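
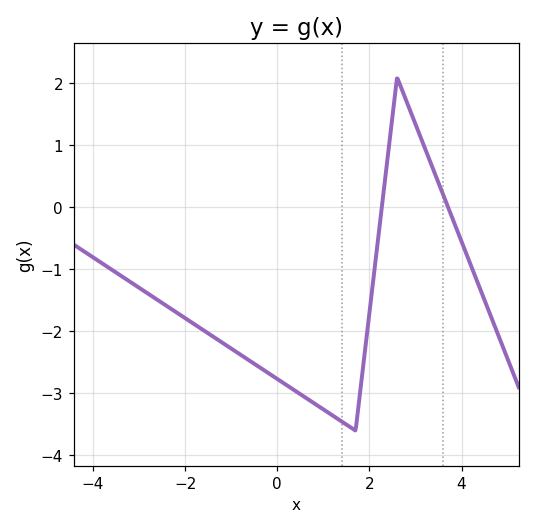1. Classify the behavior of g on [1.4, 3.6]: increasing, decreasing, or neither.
neither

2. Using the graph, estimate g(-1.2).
-2.18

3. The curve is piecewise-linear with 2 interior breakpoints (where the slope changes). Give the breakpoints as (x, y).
(1.7, -3.6); (2.6, 2.1)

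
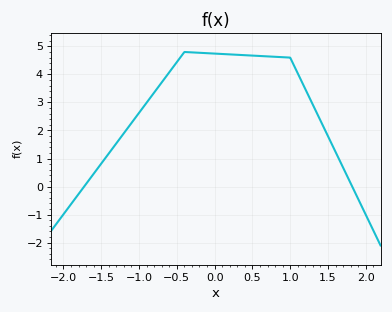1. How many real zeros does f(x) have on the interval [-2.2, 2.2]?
2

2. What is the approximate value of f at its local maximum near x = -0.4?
4.8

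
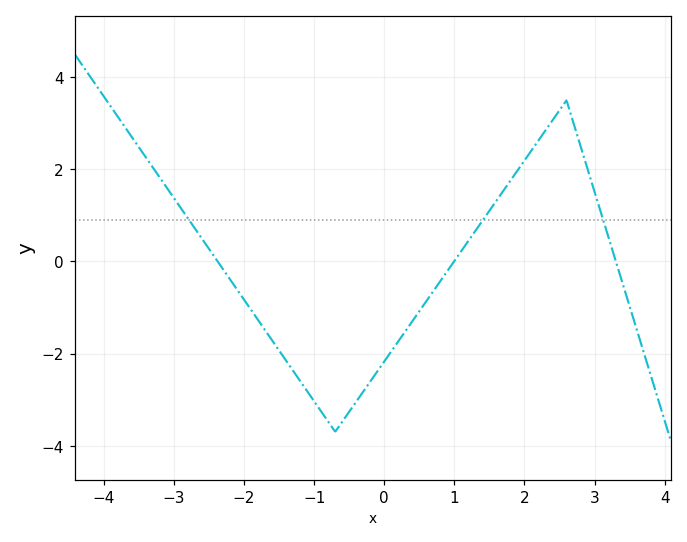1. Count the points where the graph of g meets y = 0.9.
3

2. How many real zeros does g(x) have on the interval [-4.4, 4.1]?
3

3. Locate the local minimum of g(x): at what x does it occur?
-0.7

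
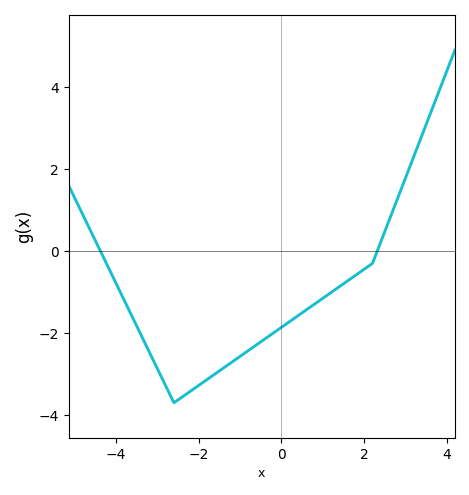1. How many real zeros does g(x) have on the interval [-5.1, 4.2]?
2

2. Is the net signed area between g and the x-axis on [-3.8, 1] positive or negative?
negative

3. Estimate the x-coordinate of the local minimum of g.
-2.6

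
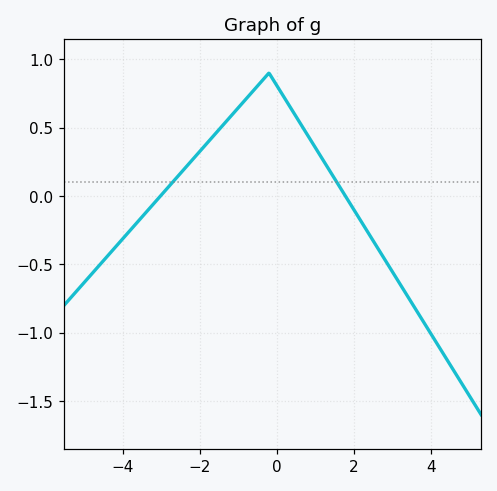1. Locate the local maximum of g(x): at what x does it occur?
-0.199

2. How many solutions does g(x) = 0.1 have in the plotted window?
2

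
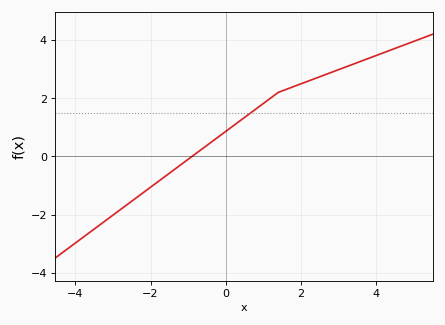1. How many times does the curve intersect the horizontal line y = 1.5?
1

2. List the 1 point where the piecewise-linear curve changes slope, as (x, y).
(1.4, 2.2)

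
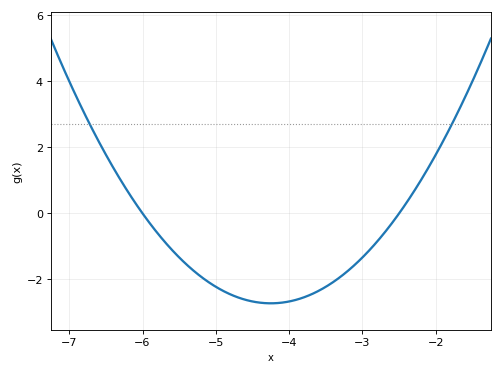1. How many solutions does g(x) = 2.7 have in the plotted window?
2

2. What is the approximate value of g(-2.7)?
-0.587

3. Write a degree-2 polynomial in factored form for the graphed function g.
y = 0.89(x + 6)(x + 2.5)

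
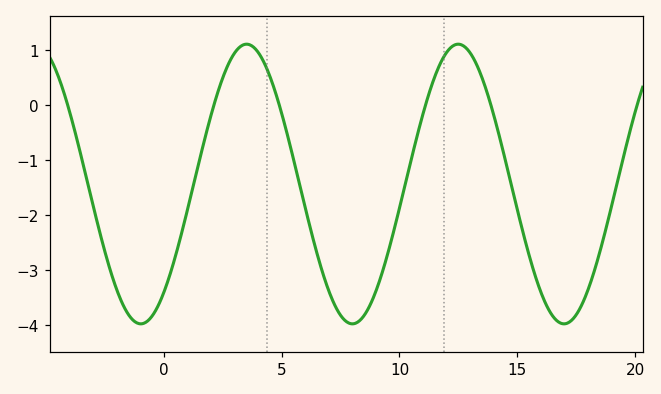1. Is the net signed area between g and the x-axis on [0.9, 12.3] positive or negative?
negative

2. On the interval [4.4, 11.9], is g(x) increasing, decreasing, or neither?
neither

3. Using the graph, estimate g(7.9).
-3.96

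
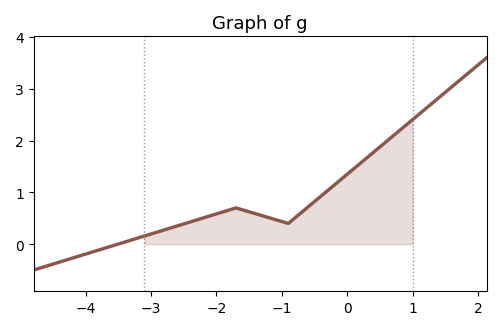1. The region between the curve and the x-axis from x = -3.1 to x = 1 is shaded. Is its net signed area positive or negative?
positive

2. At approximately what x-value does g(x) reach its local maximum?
-1.7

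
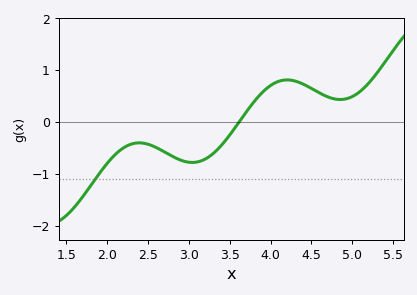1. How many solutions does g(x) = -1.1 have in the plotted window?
1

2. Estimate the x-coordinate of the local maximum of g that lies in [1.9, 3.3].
2.4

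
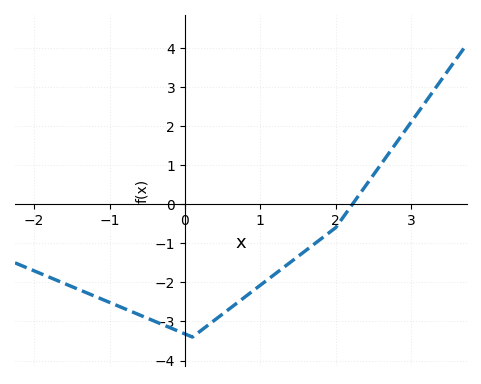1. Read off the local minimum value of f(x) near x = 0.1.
-3.4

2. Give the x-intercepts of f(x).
2.22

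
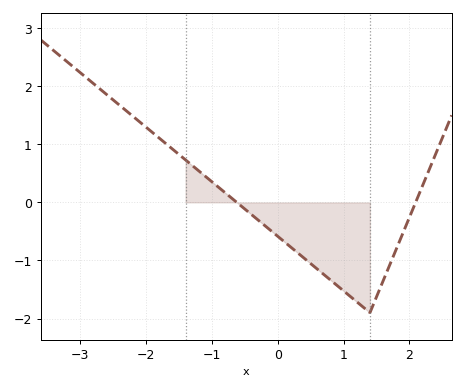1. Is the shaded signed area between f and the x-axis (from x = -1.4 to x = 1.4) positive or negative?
negative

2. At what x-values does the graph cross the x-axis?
-0.6, 2.1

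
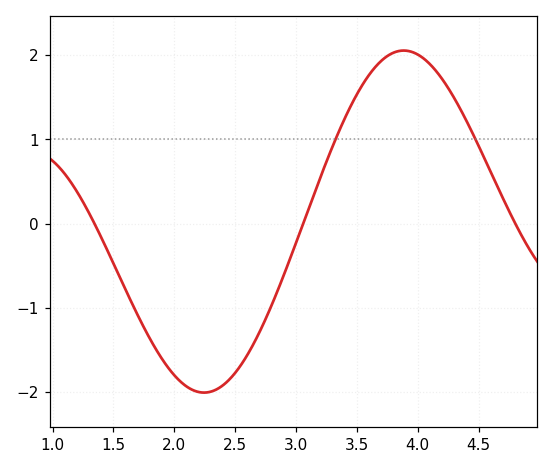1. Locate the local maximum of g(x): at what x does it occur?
3.89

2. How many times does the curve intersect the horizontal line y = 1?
2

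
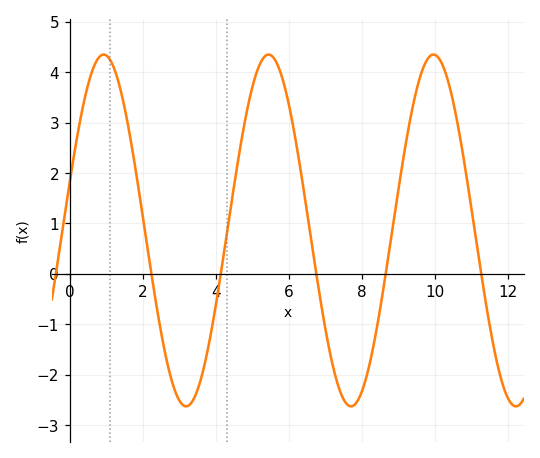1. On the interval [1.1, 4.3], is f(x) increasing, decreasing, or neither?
neither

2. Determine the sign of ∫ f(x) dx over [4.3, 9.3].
positive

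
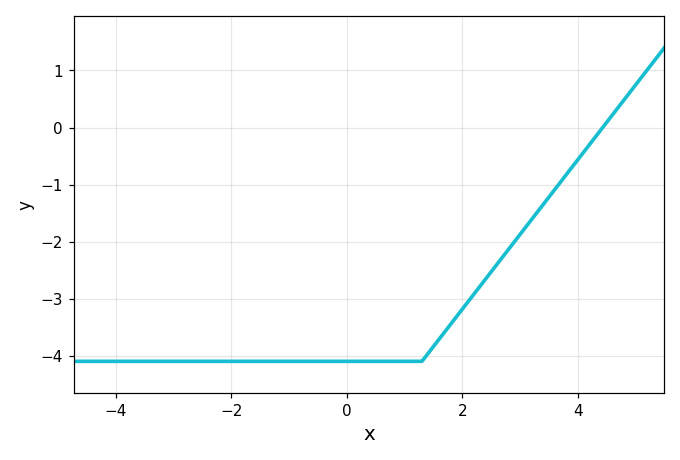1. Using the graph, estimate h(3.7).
-1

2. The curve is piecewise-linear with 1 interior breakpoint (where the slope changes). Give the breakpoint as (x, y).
(1.3, -4.1)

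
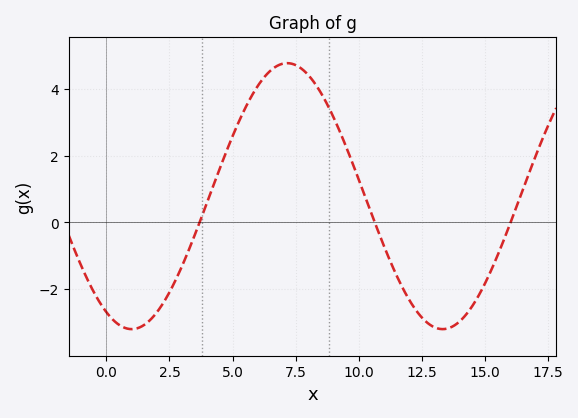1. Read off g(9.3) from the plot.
2.6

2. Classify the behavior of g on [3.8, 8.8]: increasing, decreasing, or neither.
neither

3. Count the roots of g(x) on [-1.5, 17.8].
3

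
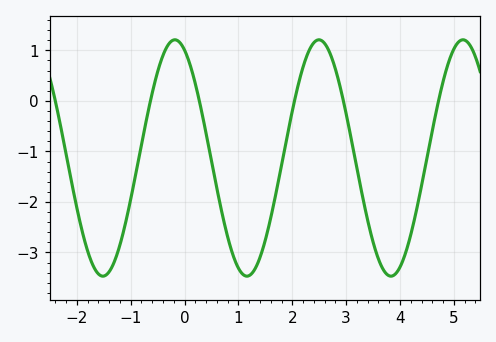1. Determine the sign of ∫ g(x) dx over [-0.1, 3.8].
negative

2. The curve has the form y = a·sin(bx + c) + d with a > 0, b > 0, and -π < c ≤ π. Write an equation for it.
y = 2.34sin(2.35x + 1.99) - 1.13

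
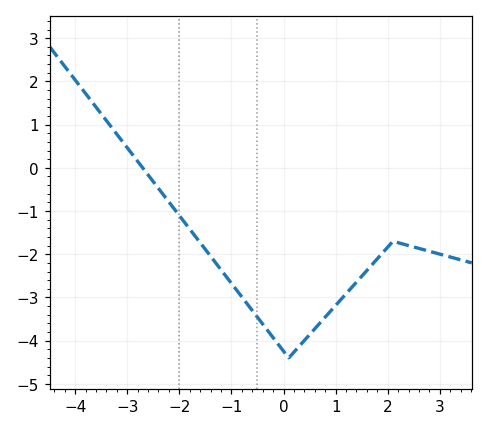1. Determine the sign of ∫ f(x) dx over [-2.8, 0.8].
negative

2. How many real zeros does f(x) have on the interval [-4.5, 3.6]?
1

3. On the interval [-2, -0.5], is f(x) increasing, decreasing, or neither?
decreasing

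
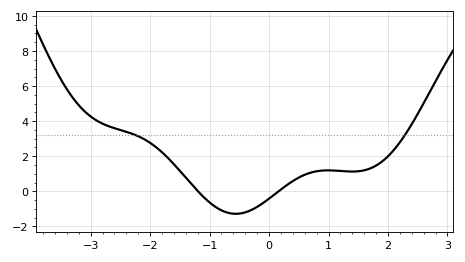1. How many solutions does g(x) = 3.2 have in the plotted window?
2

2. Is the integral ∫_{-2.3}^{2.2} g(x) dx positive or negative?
positive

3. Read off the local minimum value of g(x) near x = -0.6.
-1.2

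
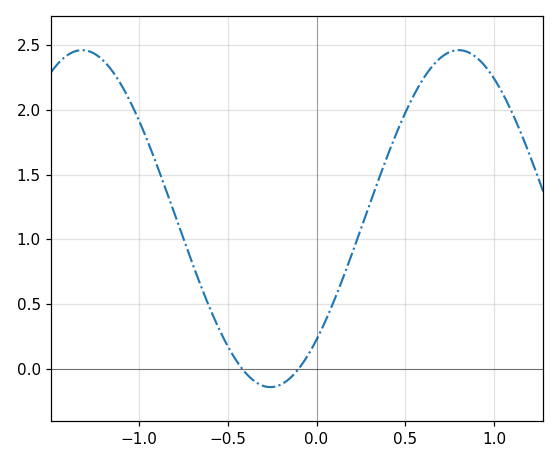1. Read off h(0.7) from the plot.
2.4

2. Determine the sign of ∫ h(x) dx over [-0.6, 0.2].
positive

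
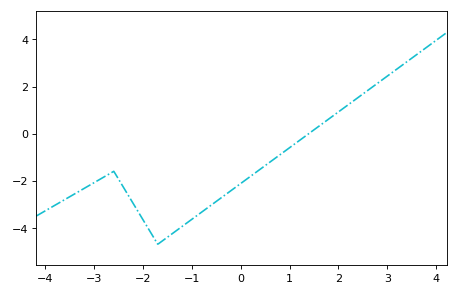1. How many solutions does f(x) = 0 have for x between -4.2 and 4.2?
1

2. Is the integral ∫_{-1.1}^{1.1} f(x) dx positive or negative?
negative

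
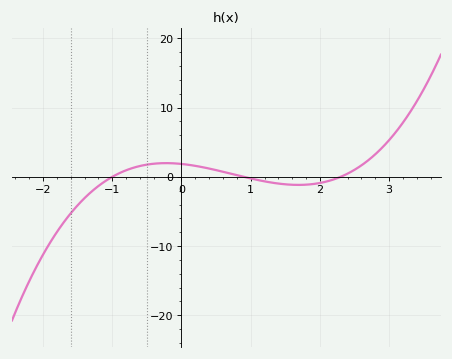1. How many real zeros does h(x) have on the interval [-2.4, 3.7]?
3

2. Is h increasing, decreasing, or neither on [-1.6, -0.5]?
increasing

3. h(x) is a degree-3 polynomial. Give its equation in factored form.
y = 0.9(x + 1)(x - 0.9)(x - 2.3)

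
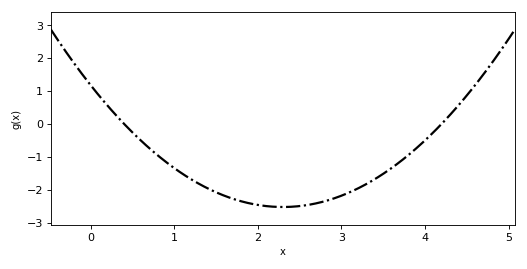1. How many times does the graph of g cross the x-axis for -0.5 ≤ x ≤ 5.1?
2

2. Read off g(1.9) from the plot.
-2.42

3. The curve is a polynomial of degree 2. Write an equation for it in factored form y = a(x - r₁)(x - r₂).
y = 0.7(x - 0.4)(x - 4.2)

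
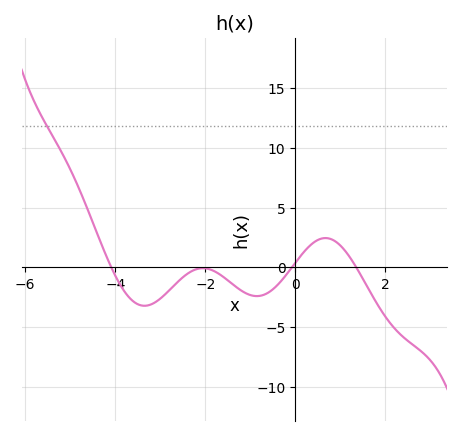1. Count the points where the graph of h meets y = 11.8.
1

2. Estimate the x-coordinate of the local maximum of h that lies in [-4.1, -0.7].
-2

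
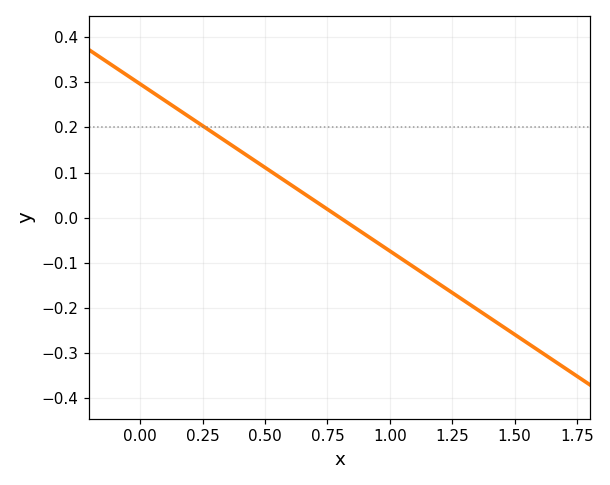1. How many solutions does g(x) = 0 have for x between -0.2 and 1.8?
1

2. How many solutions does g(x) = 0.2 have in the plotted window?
1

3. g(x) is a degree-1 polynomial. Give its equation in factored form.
y = -0.37(x - 0.8)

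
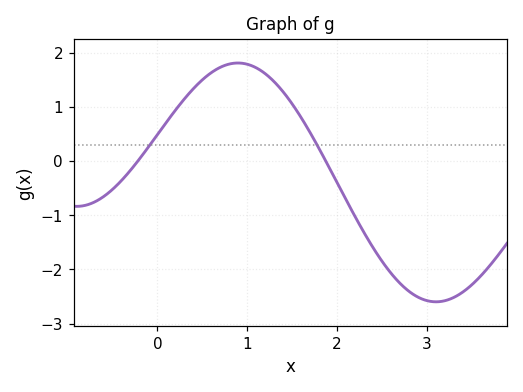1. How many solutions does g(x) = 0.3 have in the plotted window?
2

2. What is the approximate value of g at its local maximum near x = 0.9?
1.8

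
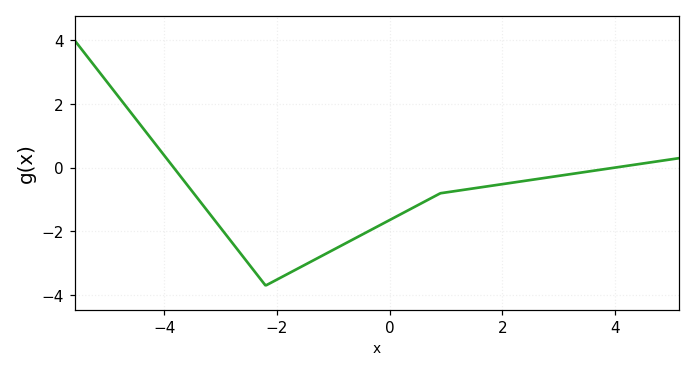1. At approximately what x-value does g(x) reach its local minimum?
-2.2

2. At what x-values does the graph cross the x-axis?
-3.83, 3.97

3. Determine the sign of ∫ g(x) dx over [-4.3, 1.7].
negative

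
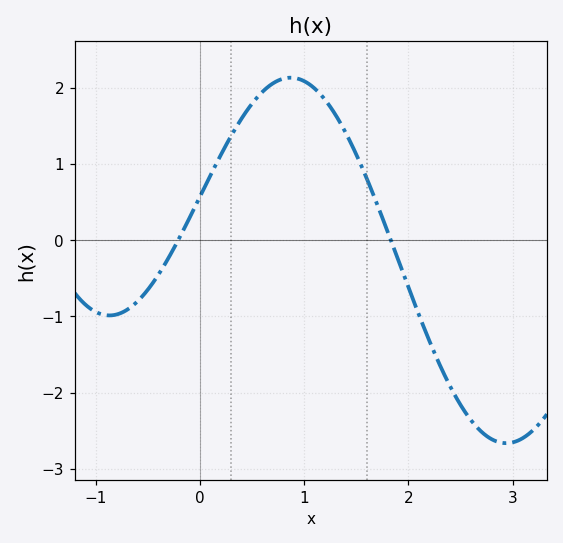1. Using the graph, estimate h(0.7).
2.06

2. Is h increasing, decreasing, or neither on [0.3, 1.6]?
neither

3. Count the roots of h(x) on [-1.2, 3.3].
2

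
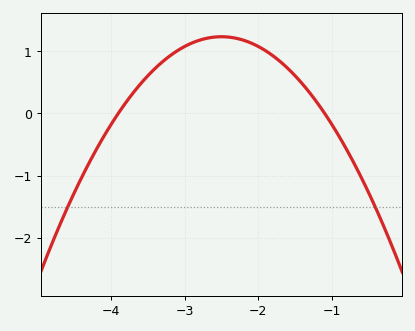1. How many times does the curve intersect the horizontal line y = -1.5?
2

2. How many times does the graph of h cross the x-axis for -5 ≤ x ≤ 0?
2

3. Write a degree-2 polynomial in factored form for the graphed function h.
y = -0.63(x + 3.9)(x + 1.1)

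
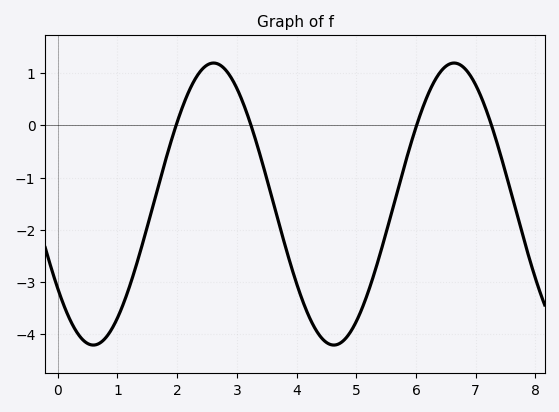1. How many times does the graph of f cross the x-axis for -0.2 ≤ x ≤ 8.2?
4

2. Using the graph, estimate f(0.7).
-4.18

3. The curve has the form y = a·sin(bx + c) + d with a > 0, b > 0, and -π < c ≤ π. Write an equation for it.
y = 2.71sin(1.56x - 2.5) - 1.51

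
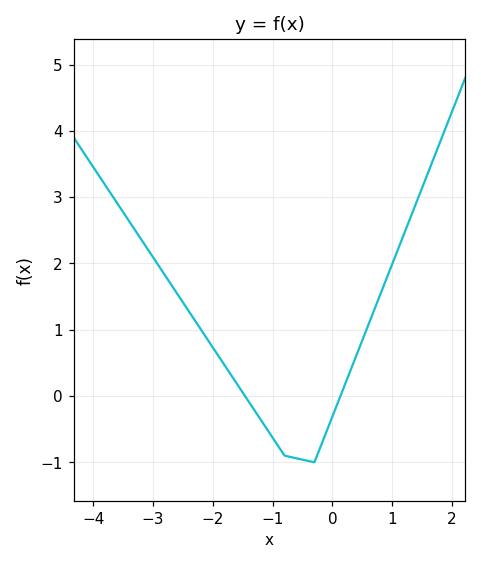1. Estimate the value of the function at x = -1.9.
0.597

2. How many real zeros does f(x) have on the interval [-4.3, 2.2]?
2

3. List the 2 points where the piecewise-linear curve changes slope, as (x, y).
(-0.8, -0.9); (-0.3, -1)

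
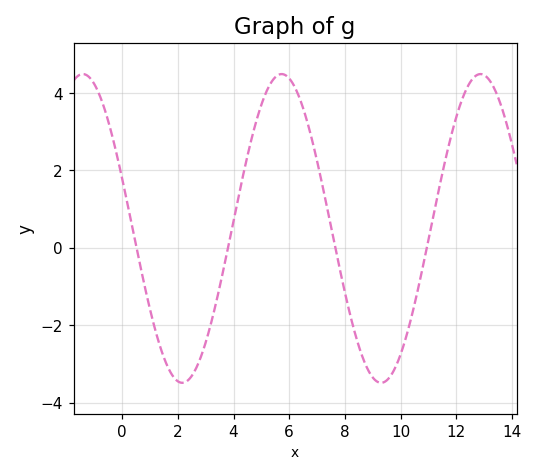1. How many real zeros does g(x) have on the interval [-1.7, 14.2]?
4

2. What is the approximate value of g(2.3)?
-3.46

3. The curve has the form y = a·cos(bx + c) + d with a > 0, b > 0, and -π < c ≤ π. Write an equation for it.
y = 3.99cos(0.88x + 1.24) + 0.5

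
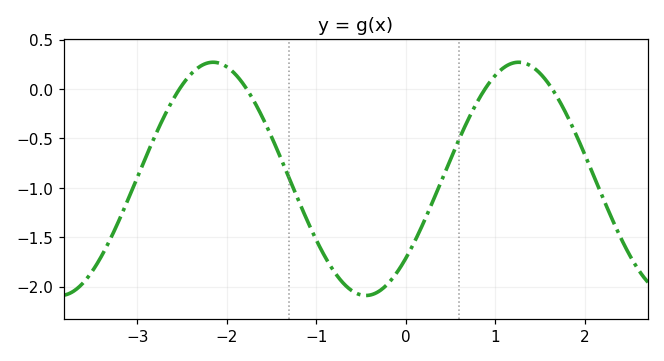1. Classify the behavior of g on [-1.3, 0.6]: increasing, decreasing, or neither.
neither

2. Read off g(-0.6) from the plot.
-2.04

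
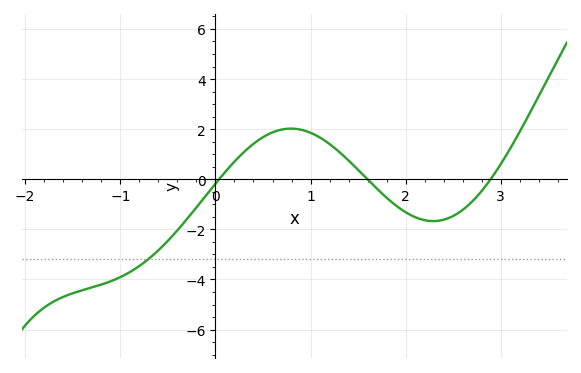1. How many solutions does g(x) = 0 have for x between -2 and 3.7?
3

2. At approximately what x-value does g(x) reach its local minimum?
2.3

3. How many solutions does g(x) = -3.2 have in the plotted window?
1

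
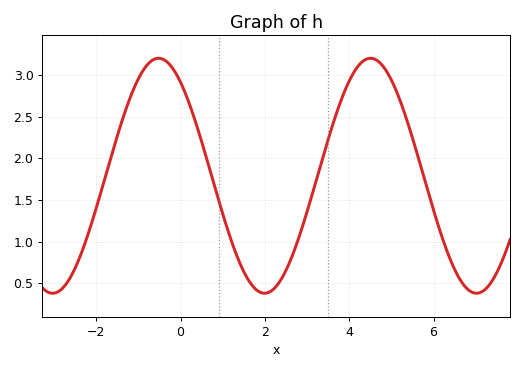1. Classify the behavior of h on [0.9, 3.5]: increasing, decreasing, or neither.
neither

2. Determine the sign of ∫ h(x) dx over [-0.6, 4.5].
positive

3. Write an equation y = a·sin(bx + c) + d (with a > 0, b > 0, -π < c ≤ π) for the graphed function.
y = 1.41sin(1.25x + 2.22) + 1.79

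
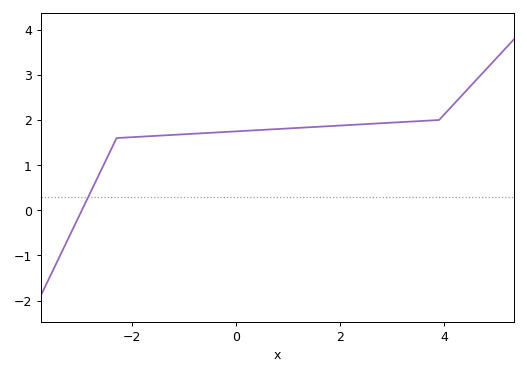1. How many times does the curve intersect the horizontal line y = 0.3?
1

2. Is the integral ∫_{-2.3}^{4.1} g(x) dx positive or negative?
positive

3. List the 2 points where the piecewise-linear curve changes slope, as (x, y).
(-2.3, 1.6); (3.9, 2)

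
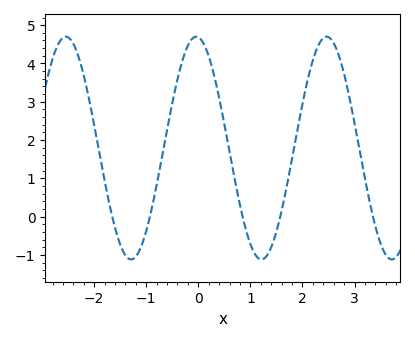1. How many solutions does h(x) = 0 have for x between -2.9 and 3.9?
5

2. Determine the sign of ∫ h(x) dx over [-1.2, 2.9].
positive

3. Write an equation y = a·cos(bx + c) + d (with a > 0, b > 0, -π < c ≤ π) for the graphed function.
y = 2.91cos(2.51x + 0.1) + 1.79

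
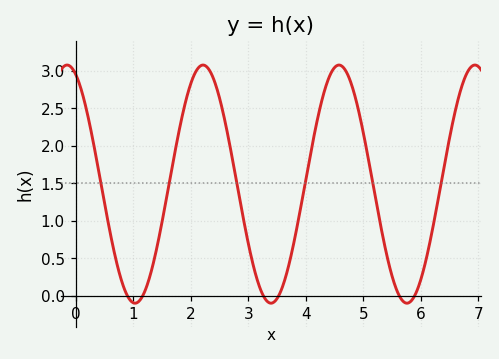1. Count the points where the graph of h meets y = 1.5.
6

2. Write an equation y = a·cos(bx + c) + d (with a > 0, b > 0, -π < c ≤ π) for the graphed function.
y = 1.59cos(2.66x + 0.392) + 1.49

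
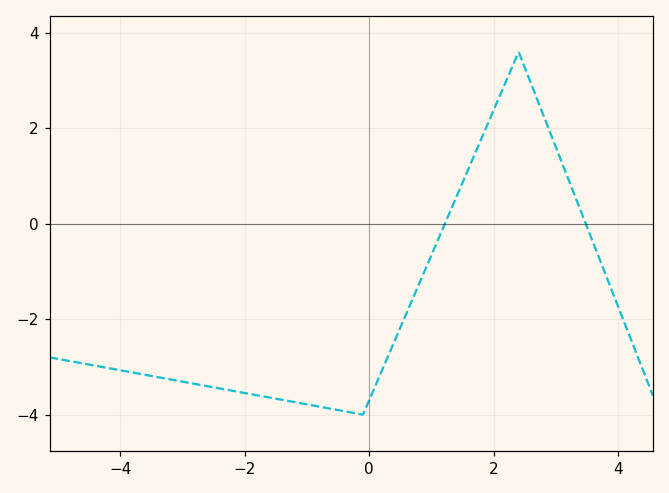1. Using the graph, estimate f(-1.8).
-3.59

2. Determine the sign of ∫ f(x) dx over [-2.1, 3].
negative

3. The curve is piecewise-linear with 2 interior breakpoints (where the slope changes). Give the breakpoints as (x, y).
(-0.1, -4); (2.4, 3.6)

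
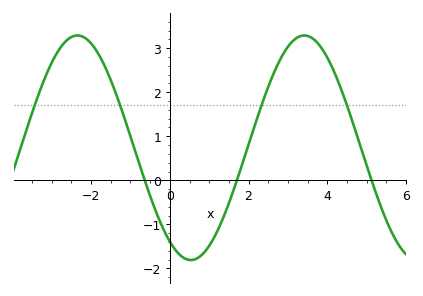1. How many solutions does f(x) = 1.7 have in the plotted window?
4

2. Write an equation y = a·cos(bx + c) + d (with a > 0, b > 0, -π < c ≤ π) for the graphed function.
y = 2.55cos(1.1x + 2.6) + 0.74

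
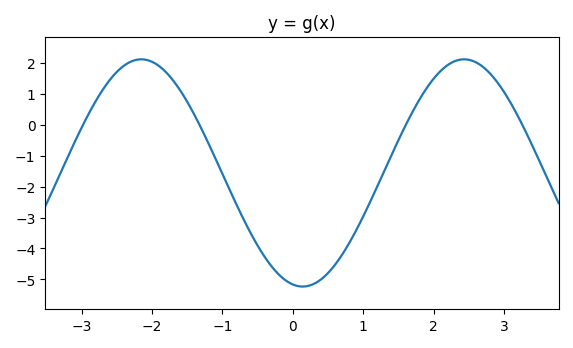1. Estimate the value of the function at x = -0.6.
-3.5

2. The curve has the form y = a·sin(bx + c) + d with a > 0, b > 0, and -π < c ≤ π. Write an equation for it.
y = 3.67sin(1.4x - 1.8) - 1.56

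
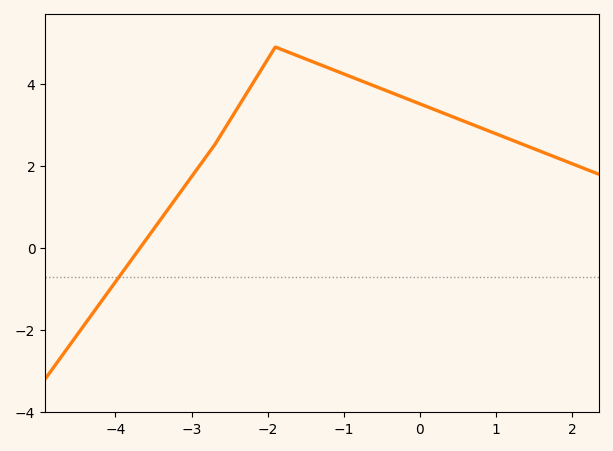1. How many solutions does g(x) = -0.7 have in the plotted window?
1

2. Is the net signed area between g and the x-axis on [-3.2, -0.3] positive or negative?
positive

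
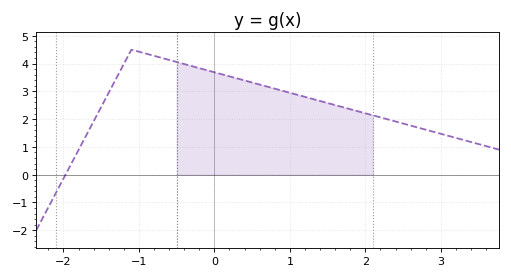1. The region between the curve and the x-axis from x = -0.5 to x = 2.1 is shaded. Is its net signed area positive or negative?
positive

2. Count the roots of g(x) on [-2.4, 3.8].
1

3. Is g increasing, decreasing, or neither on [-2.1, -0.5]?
neither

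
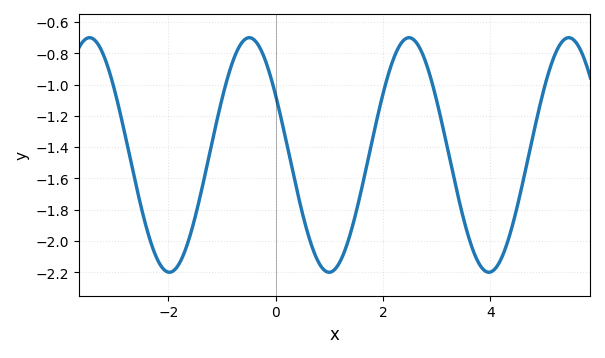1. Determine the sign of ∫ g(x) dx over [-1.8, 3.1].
negative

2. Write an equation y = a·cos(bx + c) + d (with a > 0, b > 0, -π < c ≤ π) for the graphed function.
y = 0.75cos(2.1x + 1) - 1.45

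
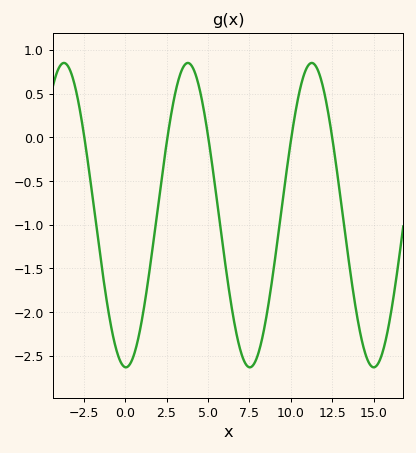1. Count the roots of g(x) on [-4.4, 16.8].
5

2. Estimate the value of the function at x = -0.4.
-2.5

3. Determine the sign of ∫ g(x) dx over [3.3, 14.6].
negative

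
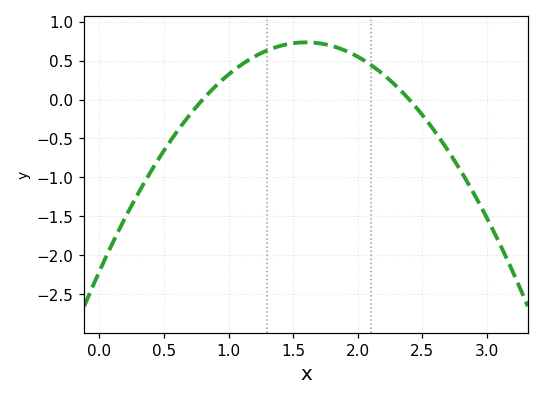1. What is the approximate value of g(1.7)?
0.7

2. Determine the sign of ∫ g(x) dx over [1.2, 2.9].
positive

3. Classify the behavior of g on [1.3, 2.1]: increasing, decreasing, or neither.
neither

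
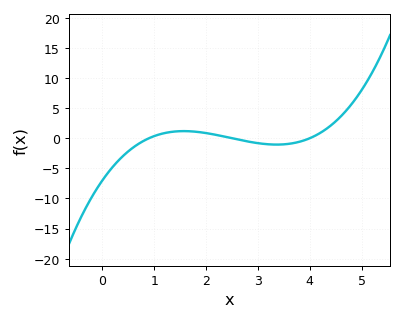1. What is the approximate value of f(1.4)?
1.12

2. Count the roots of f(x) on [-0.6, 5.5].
3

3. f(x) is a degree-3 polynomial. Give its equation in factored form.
y = 0.78(x - 0.9)(x - 2.5)(x - 4)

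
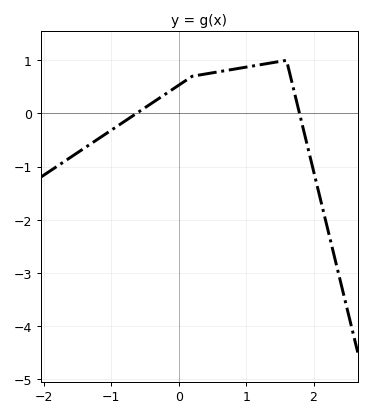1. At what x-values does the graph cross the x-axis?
-0.628, 1.79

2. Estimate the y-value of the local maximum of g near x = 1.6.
1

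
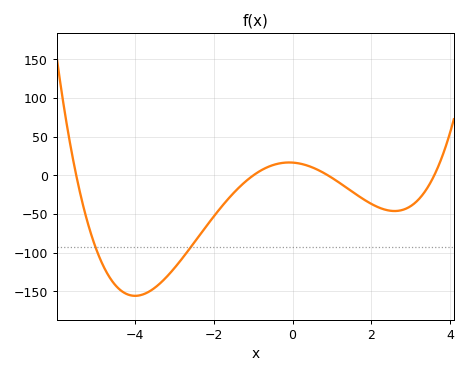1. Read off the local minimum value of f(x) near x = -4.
-155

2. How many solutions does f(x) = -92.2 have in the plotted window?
2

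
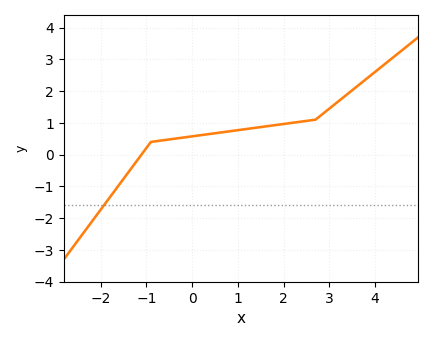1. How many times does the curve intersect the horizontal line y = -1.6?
1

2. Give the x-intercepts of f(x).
-1.11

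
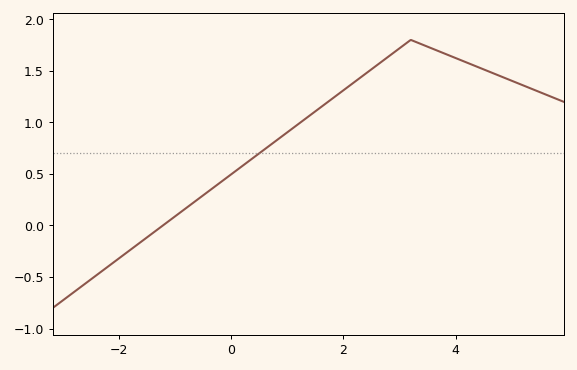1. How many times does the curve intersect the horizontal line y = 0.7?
1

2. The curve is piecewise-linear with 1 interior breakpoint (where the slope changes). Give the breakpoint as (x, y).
(3.2, 1.8)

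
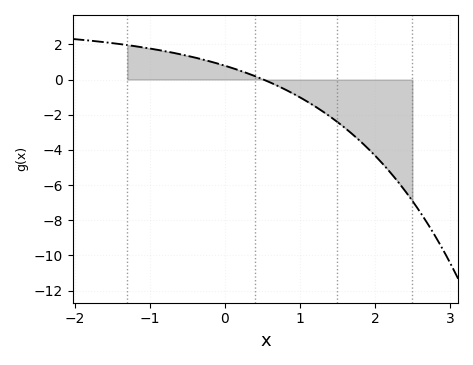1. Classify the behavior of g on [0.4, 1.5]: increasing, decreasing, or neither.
decreasing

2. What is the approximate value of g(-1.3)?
2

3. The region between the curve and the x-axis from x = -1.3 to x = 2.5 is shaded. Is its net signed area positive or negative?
negative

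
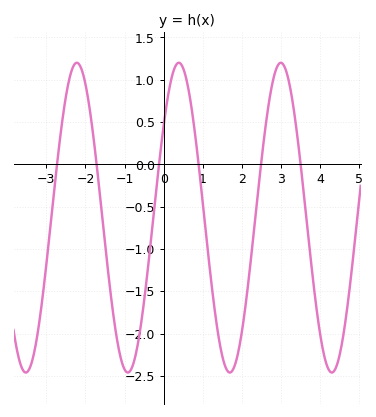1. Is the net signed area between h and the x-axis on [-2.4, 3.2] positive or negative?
negative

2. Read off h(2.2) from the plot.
-1.24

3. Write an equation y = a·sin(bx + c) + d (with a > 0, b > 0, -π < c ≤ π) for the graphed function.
y = 1.83sin(2.41x + 0.642) - 0.63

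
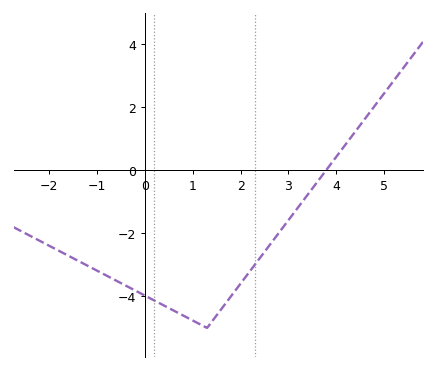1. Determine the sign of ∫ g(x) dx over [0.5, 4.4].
negative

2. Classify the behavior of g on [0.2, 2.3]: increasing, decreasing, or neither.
neither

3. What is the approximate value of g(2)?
-3.6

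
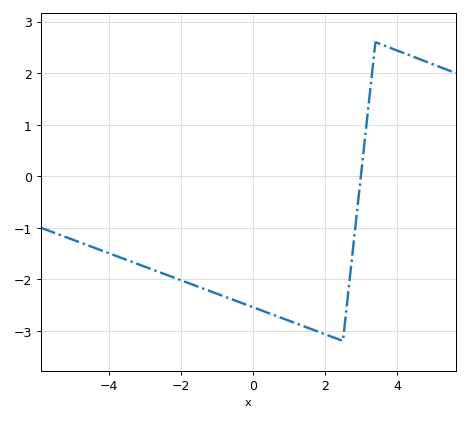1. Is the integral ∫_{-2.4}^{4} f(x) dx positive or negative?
negative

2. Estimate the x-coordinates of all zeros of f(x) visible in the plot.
3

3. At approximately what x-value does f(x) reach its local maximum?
3.4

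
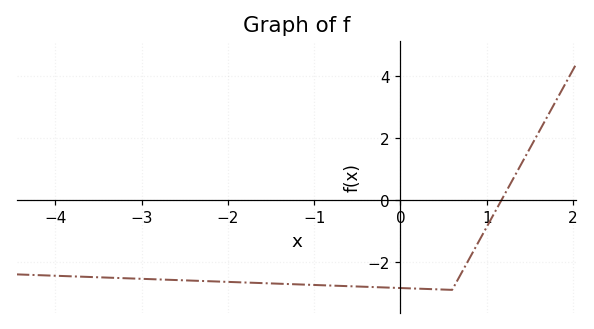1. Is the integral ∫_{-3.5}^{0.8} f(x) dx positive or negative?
negative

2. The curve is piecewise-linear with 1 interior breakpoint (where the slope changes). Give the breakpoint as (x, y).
(0.6, -2.9)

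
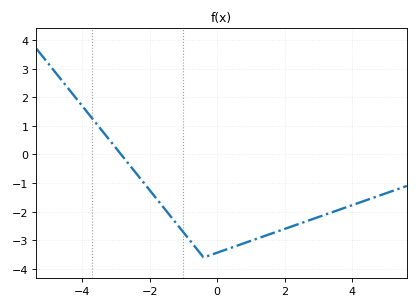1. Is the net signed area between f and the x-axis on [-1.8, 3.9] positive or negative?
negative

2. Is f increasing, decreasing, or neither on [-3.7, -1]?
decreasing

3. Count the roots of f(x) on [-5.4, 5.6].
1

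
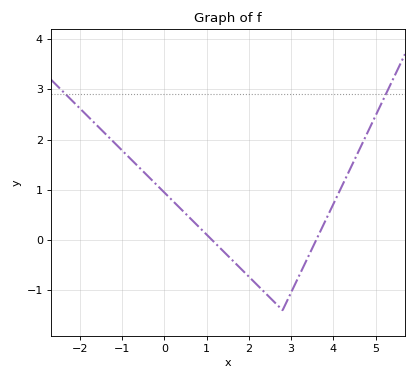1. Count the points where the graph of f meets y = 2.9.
2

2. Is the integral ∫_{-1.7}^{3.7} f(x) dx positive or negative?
positive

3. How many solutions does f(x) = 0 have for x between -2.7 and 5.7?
2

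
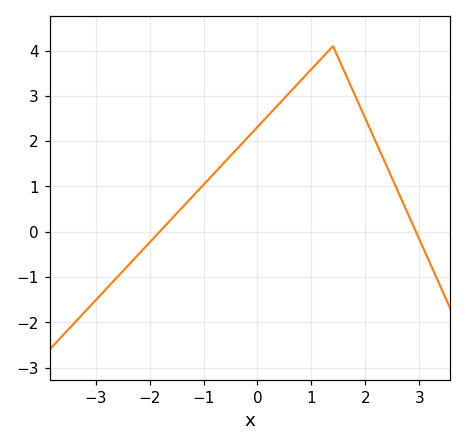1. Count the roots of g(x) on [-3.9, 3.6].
2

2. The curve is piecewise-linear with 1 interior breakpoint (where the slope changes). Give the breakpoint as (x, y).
(1.4, 4.1)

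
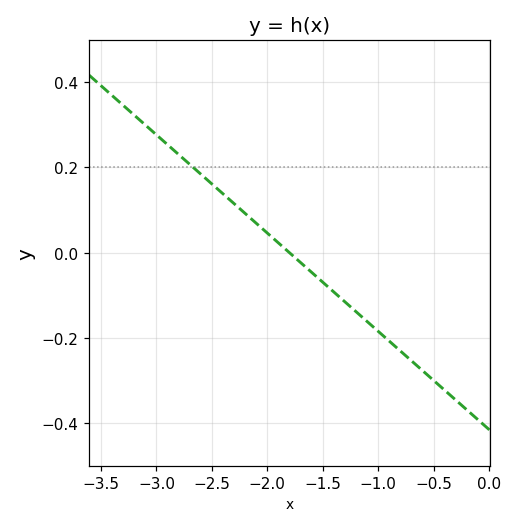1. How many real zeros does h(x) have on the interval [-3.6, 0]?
1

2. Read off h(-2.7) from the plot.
0.2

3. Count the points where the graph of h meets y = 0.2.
1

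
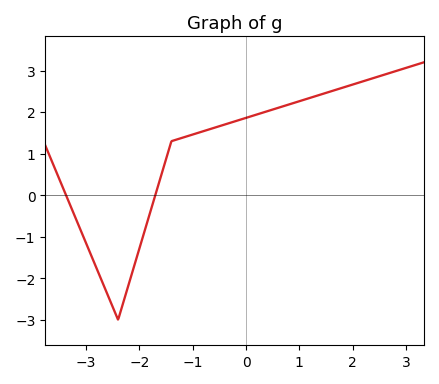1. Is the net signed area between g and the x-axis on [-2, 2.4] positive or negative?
positive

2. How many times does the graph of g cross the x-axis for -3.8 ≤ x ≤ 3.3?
2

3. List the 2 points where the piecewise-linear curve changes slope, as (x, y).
(-2.4, -3); (-1.4, 1.3)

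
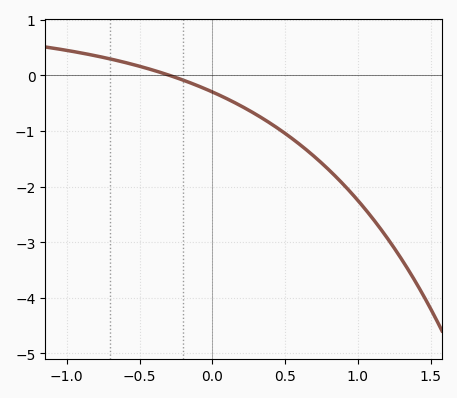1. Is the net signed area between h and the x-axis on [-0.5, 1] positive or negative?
negative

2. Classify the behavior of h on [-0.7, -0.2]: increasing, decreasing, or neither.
decreasing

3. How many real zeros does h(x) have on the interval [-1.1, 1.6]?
1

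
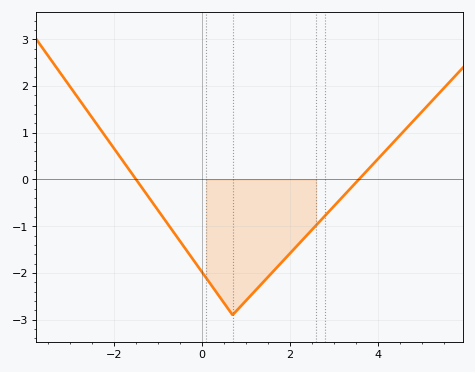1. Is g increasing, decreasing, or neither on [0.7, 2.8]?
increasing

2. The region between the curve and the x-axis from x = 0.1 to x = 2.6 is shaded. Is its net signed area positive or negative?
negative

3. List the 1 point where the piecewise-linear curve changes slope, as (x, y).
(0.7, -2.9)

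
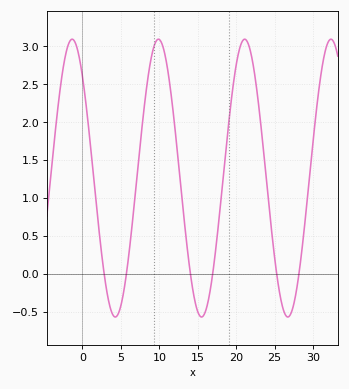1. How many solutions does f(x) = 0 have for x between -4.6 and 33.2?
6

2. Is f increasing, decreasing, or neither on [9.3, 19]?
neither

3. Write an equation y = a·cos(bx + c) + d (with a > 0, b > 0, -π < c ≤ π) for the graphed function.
y = 1.83cos(0.56x + 0.75) + 1.26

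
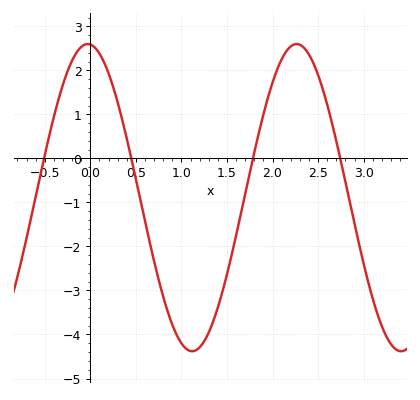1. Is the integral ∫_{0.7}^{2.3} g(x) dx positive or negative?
negative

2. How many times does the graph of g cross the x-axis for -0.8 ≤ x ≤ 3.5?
4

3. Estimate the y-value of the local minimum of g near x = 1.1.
-4.38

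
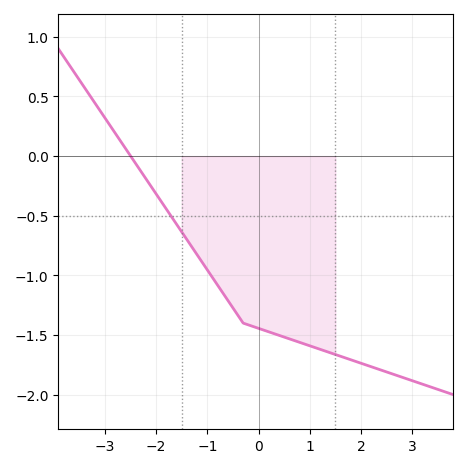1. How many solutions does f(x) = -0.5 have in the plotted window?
1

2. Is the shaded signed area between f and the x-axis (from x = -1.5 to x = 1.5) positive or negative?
negative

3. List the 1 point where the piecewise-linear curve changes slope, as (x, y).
(-0.3, -1.4)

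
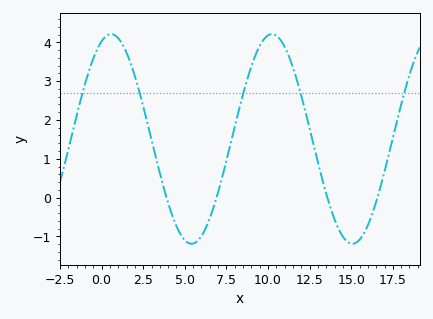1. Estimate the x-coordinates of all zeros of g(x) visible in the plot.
3.9, 6.91, 13.6, 16.6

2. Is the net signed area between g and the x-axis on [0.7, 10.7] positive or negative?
positive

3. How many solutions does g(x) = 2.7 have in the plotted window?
5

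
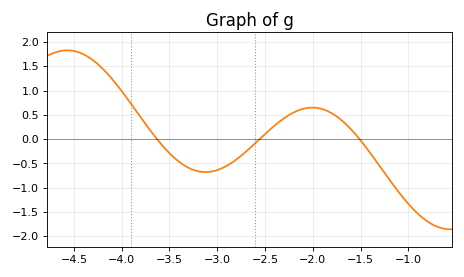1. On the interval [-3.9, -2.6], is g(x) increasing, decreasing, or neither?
neither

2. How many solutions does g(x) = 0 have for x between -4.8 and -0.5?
3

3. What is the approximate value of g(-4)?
1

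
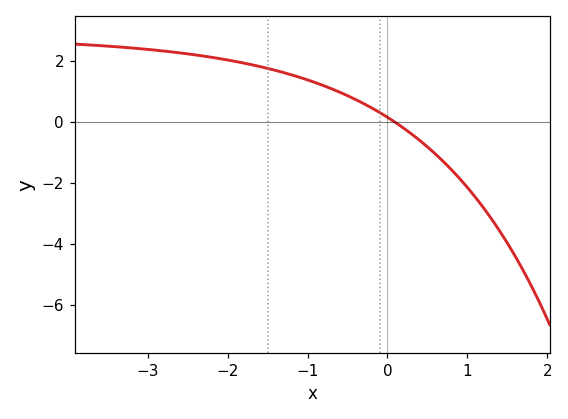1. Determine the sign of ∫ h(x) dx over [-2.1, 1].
positive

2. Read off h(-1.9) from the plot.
1.97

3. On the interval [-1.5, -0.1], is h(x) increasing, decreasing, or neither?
decreasing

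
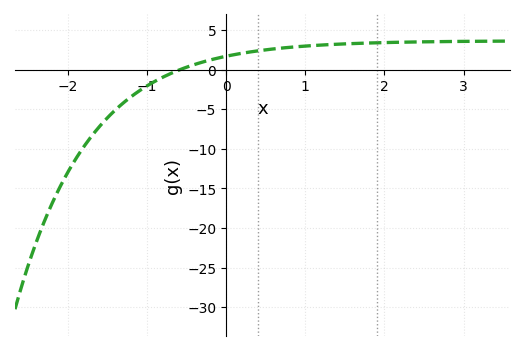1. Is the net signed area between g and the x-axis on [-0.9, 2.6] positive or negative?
positive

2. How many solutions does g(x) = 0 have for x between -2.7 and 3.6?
1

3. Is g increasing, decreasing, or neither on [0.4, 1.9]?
increasing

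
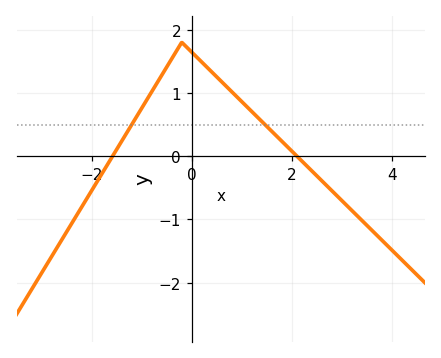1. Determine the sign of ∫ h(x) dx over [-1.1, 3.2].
positive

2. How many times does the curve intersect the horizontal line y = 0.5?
2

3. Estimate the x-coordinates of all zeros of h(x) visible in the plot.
-1.6, 2.2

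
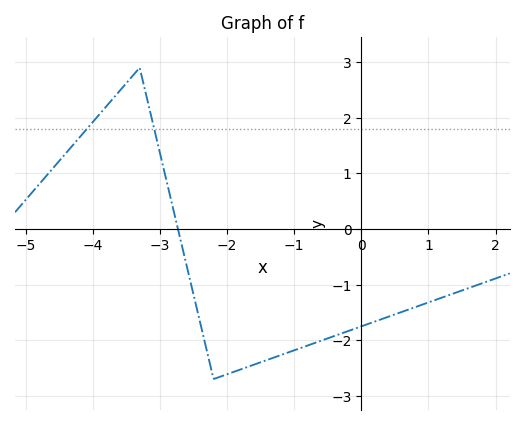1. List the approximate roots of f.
-2.7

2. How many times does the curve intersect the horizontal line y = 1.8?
2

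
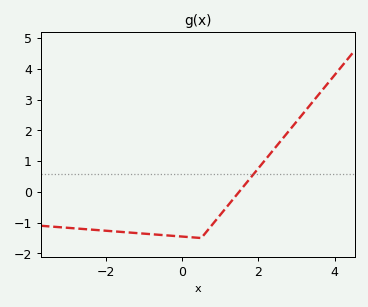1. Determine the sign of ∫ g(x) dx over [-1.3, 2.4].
negative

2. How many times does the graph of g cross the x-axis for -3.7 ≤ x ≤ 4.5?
1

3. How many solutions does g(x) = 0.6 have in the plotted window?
1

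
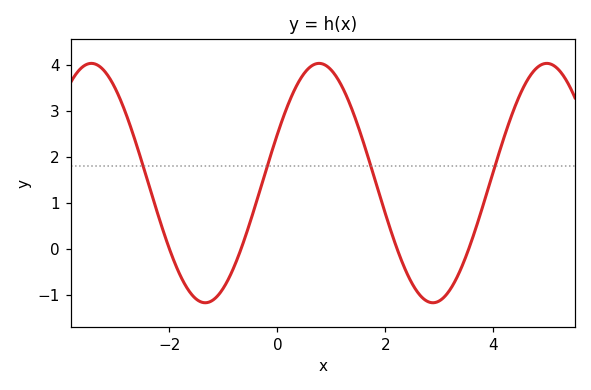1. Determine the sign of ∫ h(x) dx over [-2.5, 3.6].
positive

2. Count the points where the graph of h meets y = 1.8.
4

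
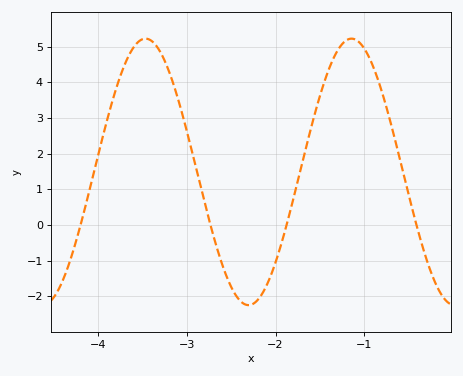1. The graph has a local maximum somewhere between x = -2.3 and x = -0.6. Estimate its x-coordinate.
-1.1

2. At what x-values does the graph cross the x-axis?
-4.2, -2.7, -1.9, -0.4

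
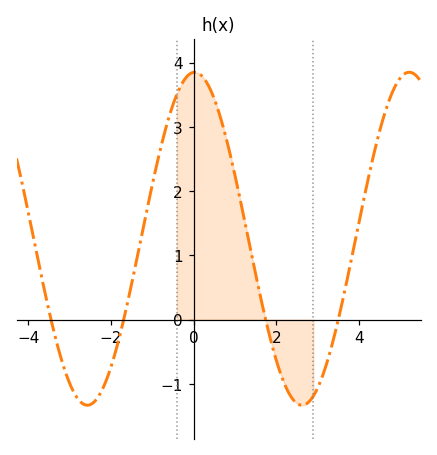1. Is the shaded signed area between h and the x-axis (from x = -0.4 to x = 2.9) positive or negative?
positive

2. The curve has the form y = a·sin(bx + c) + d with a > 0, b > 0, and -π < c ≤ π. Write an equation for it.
y = 2.59sin(1.21x + 1.54) + 1.26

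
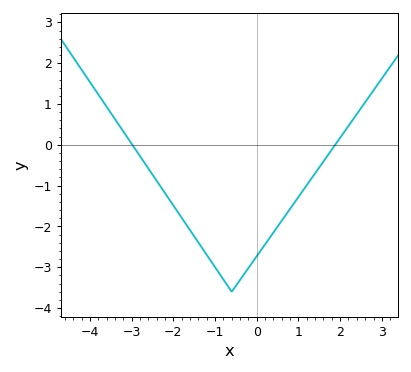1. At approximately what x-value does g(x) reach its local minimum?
-0.6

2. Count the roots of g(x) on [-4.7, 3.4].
2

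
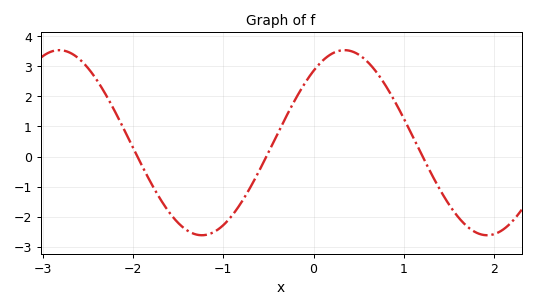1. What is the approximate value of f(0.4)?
3.52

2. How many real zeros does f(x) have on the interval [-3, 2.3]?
3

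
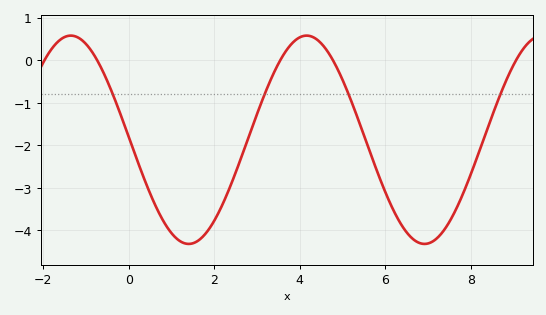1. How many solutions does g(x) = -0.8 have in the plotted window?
4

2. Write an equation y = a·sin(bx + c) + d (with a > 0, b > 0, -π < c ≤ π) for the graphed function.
y = 2.45sin(1.1x + 3.1) - 1.87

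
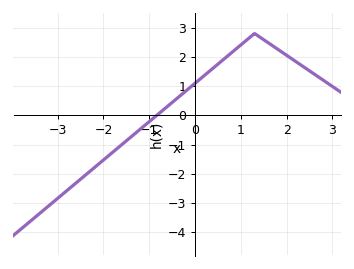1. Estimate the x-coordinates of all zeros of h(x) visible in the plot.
-0.836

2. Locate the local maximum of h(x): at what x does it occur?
1.3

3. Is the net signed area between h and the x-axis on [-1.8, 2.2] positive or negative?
positive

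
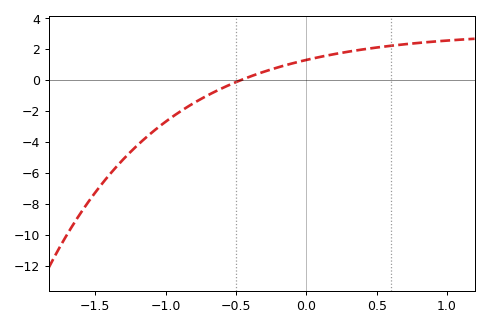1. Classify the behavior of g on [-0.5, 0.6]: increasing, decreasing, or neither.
increasing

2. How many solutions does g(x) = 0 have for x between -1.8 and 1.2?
1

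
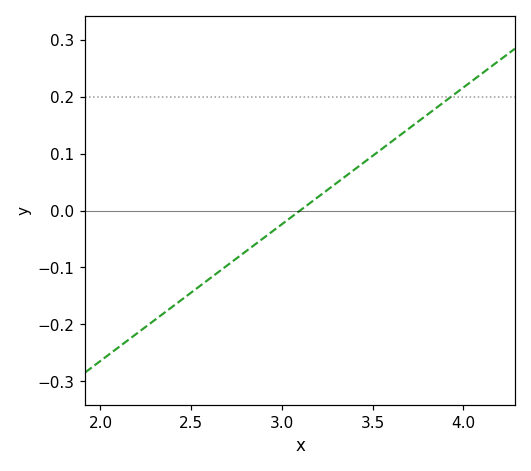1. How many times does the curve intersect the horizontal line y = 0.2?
1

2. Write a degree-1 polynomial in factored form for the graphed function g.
y = 0.24(x - 3.1)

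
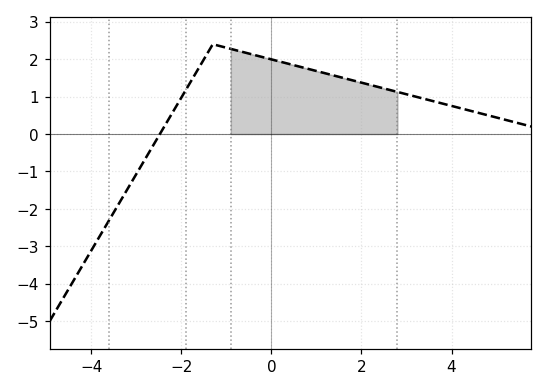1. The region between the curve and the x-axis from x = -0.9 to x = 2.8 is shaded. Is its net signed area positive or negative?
positive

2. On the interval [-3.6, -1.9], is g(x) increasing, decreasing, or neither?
increasing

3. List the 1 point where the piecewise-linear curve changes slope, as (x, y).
(-1.3, 2.4)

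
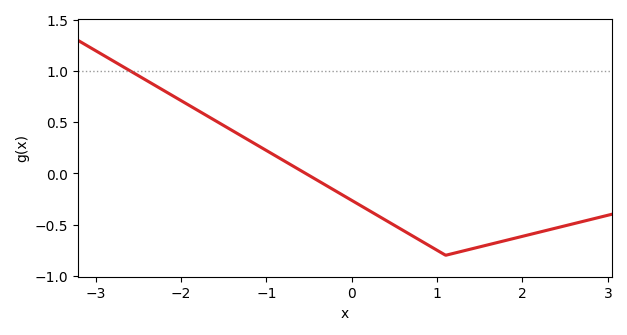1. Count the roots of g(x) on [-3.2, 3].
1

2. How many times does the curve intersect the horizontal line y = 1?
1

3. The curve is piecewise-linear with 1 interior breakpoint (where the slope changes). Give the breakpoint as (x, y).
(1.1, -0.8)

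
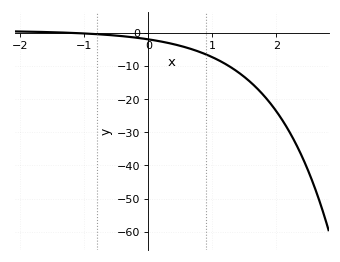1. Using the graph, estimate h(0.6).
-4.46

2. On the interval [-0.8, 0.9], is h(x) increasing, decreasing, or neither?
decreasing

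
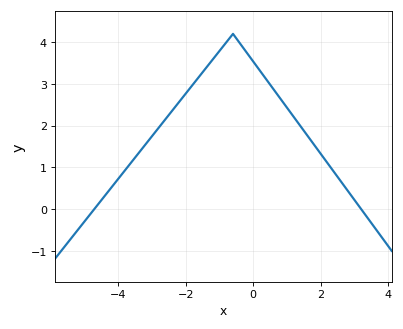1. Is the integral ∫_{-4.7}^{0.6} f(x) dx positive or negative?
positive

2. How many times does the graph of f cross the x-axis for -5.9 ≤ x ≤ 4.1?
2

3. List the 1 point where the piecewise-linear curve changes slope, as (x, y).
(-0.6, 4.2)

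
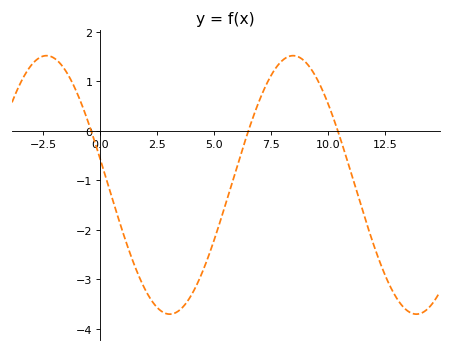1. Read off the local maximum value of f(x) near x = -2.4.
1.52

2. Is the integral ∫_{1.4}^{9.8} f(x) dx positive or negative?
negative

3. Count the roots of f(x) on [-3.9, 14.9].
3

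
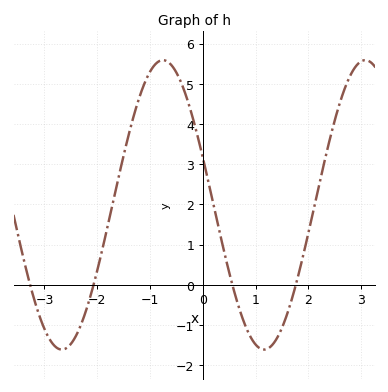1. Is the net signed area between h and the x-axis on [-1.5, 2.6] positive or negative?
positive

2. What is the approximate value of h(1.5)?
-1.1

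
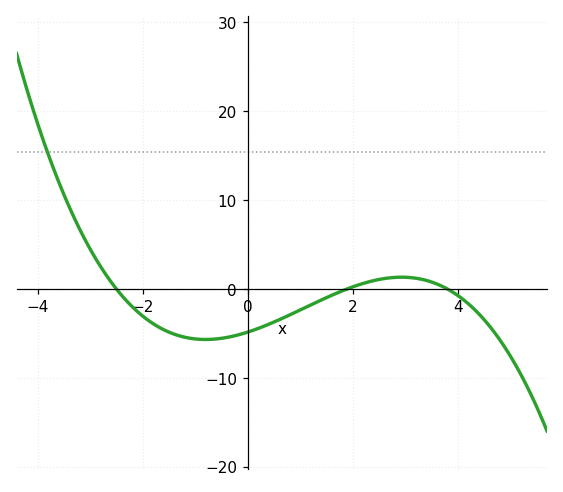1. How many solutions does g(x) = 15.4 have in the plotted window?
1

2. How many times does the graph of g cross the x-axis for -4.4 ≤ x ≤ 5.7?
3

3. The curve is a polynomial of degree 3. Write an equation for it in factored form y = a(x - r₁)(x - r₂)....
y = -0.27(x + 2.5)(x - 1.9)(x - 3.8)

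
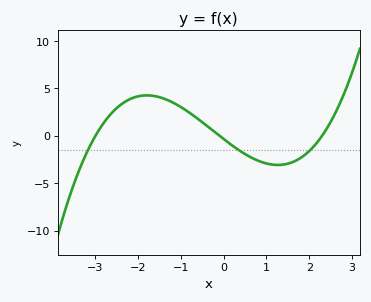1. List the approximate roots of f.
-3, -0.1, 2.3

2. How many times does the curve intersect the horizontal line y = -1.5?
3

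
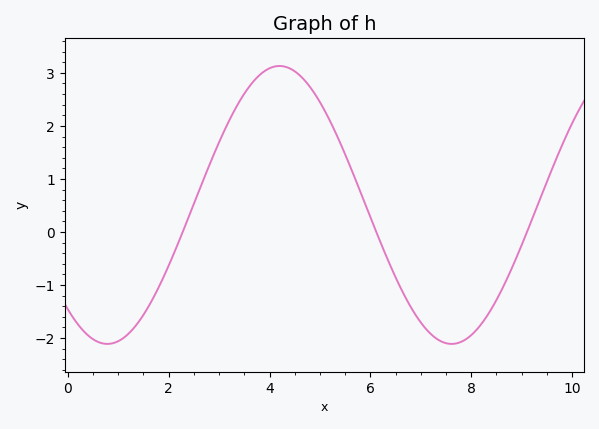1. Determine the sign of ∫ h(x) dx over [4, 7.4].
positive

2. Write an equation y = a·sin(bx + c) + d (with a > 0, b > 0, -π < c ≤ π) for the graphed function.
y = 2.62sin(0.92x - 2.3) + 0.51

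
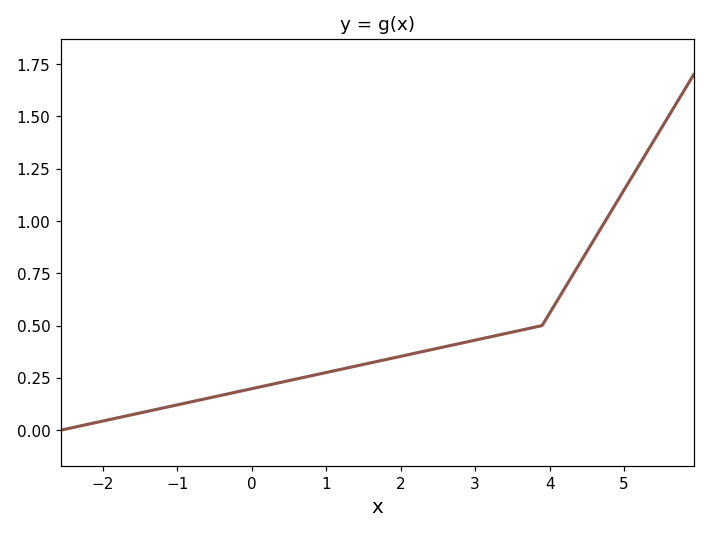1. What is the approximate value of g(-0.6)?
0.16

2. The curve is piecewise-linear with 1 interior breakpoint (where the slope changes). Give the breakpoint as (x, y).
(3.9, 0.5)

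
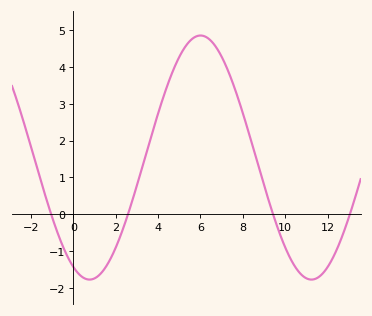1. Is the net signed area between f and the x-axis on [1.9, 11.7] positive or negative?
positive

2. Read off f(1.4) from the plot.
-1.53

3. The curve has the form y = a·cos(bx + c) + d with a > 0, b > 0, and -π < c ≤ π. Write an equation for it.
y = 3.31cos(0.6x + 2.68) + 1.54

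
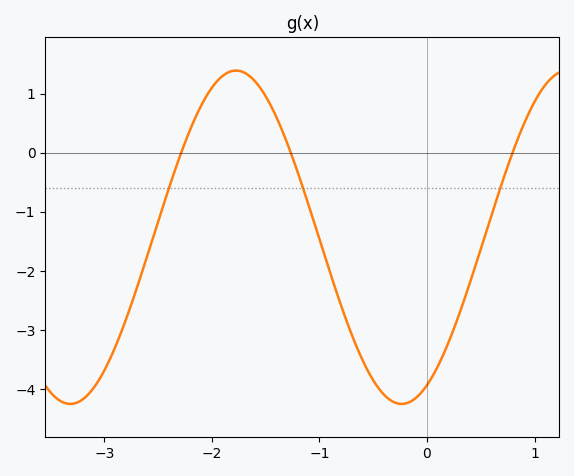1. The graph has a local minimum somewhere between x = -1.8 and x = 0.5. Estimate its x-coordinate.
-0.236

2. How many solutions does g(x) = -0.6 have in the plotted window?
3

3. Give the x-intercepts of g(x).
-2.28, -1.27, 0.795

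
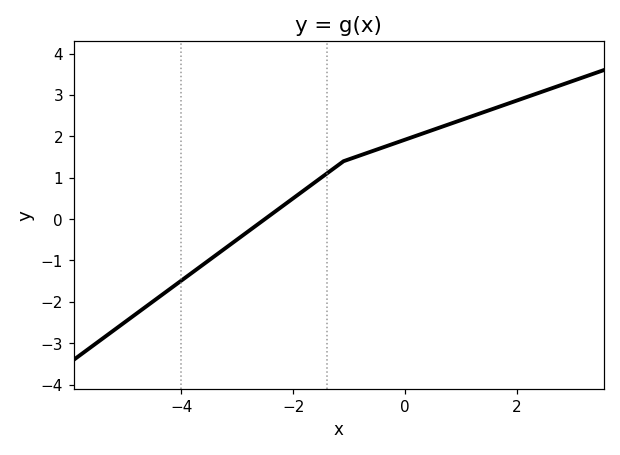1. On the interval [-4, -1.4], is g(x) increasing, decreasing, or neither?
increasing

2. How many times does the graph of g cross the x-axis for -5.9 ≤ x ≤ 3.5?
1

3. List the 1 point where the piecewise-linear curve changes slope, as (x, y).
(-1.1, 1.4)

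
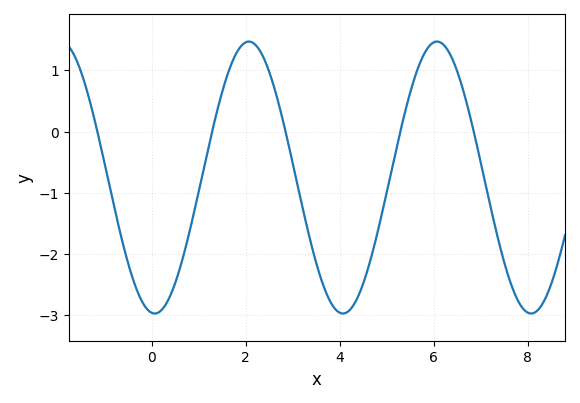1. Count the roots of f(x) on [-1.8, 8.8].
5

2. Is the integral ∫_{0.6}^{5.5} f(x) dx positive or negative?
negative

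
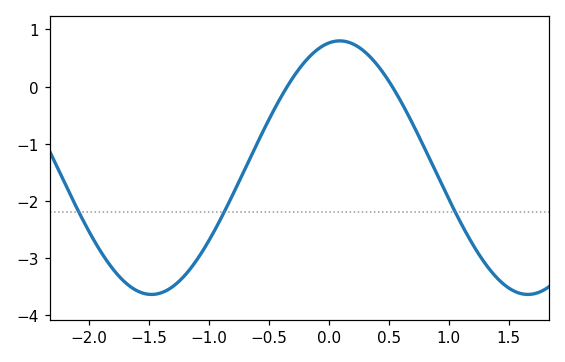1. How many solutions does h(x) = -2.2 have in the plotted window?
3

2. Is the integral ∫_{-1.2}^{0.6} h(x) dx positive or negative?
negative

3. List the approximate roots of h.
-0.348, 0.529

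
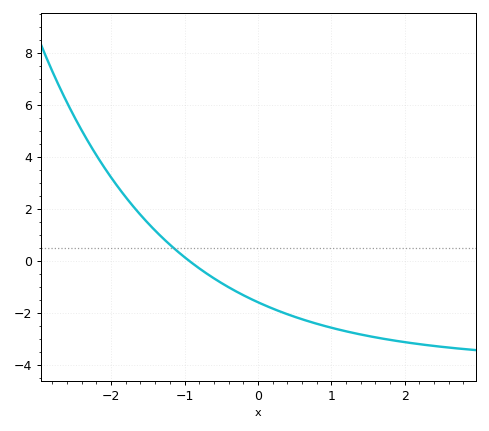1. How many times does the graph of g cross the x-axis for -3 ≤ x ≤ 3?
1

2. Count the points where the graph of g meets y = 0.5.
1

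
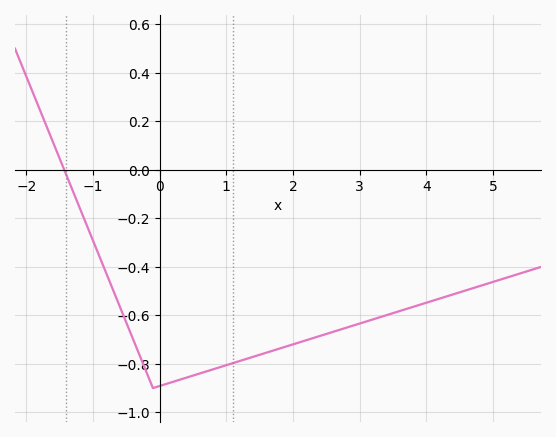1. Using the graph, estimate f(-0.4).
-0.7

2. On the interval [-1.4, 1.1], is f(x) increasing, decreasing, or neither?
neither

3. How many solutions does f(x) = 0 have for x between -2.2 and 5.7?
1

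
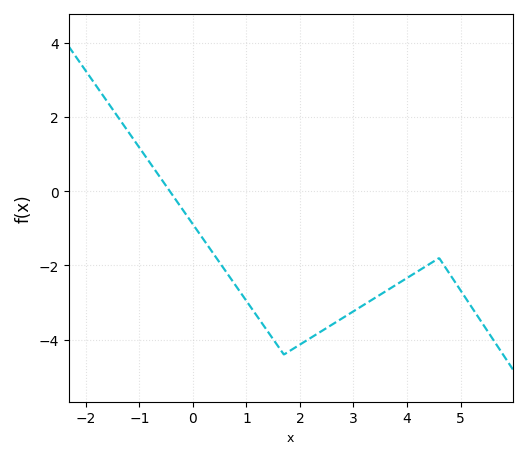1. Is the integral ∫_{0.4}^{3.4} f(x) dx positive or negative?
negative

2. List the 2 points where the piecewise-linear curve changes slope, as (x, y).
(1.7, -4.4); (4.6, -1.8)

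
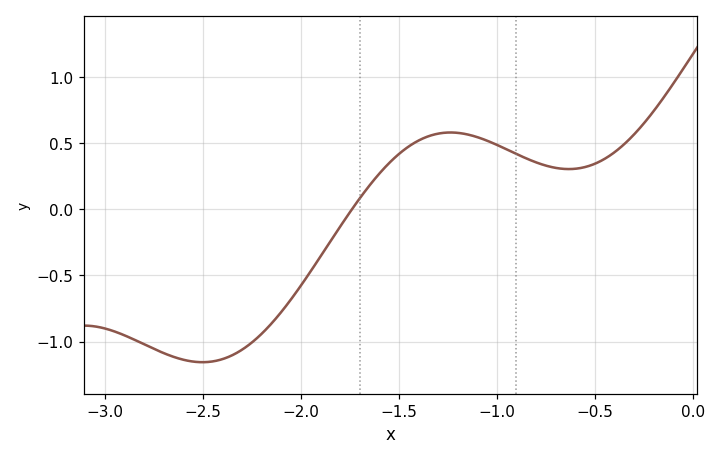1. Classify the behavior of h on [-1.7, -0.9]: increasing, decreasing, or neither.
neither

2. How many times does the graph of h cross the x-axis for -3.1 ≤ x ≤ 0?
1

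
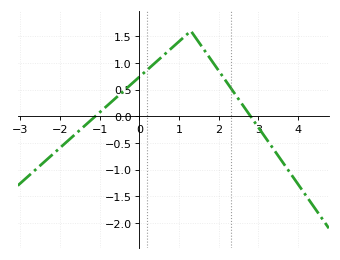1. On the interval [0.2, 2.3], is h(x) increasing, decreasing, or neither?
neither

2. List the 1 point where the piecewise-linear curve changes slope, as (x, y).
(1.3, 1.6)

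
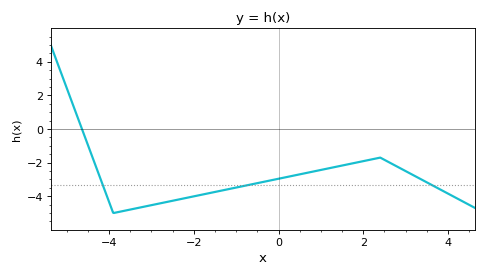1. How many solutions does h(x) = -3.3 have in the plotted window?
3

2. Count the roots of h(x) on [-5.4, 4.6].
1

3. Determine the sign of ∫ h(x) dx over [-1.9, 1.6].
negative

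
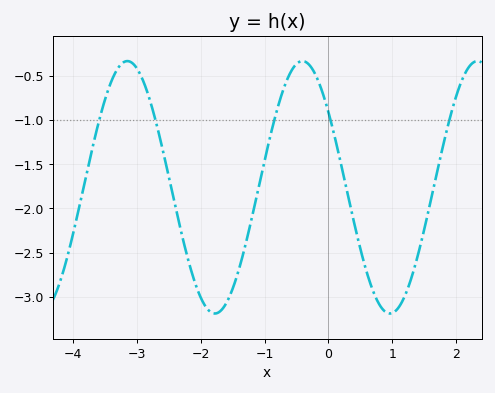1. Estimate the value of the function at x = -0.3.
-0.372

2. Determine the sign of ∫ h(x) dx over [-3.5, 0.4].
negative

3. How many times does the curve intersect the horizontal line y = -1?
5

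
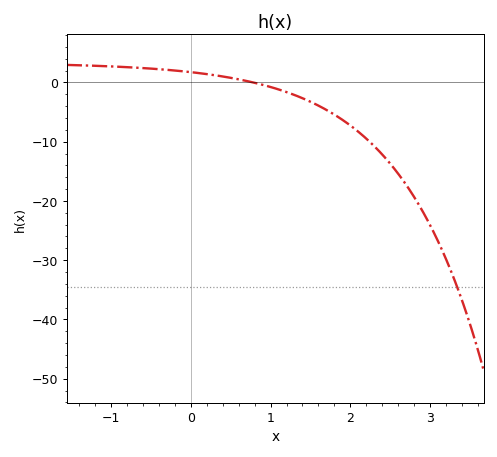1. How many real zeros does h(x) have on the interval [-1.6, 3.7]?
1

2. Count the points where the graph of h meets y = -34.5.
1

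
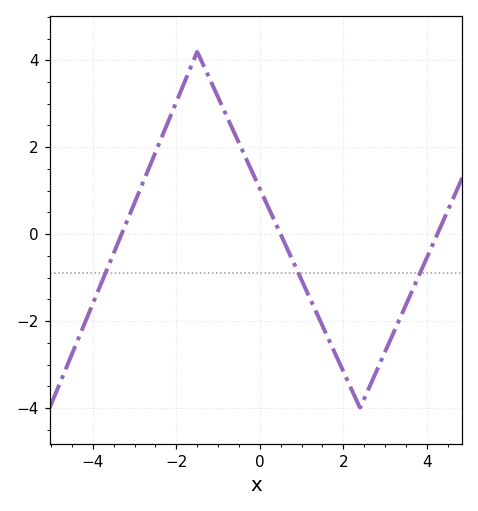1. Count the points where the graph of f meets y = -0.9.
3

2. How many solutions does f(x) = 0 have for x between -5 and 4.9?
3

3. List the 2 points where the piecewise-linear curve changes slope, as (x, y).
(-1.5, 4.2); (2.4, -4)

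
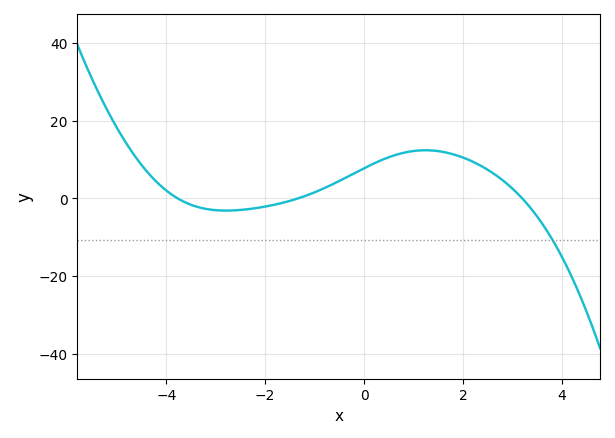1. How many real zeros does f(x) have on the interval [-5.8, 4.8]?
3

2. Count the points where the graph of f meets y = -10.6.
1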